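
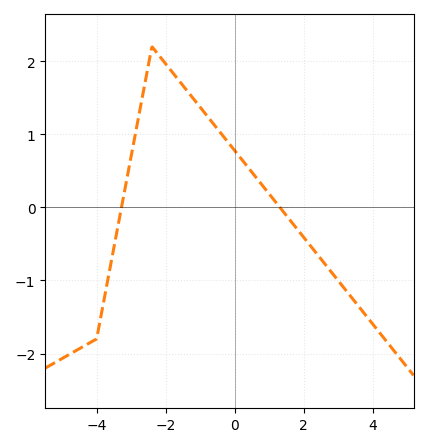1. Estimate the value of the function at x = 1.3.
0.004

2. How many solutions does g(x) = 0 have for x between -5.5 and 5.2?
2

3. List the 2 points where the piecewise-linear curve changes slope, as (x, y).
(-4, -1.8); (-2.4, 2.2)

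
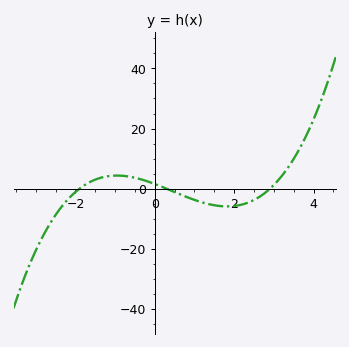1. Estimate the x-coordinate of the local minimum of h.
1.8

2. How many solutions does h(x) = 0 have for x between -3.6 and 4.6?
3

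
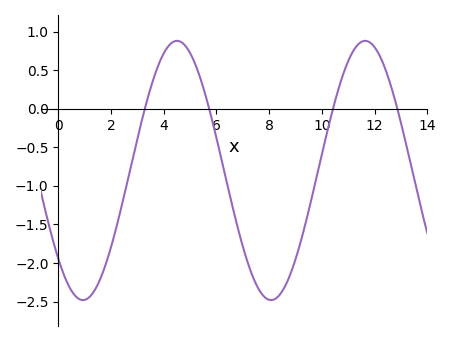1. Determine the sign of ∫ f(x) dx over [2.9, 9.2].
negative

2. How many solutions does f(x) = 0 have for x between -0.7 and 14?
4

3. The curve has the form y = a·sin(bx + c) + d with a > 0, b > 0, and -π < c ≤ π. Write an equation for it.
y = 1.68sin(0.88x - 2.4) - 0.8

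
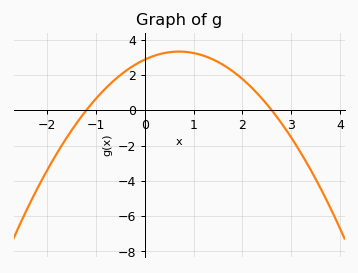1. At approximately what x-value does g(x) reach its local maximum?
0.7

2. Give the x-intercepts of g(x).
-1.2, 2.6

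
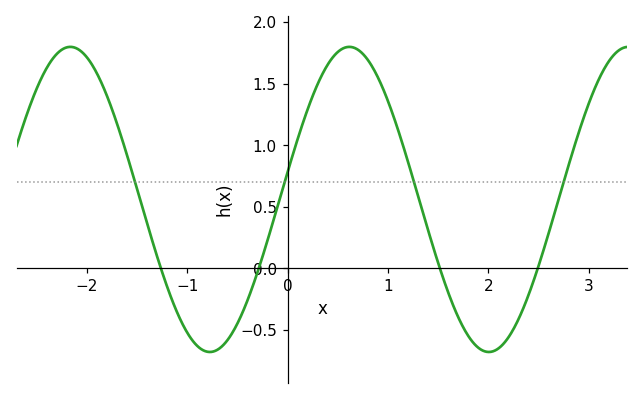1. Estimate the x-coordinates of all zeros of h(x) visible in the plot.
-1.26, -0.287, 1.52, 2.49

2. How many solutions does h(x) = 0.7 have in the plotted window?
4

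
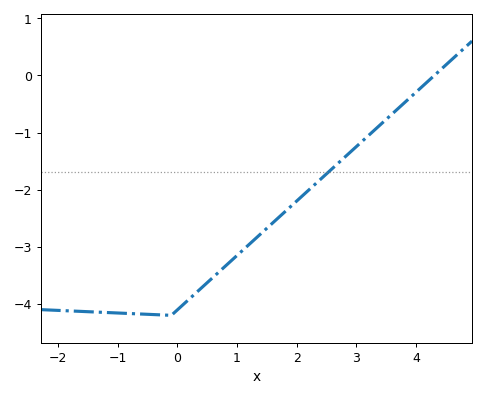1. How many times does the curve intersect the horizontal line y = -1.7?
1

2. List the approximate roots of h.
4.3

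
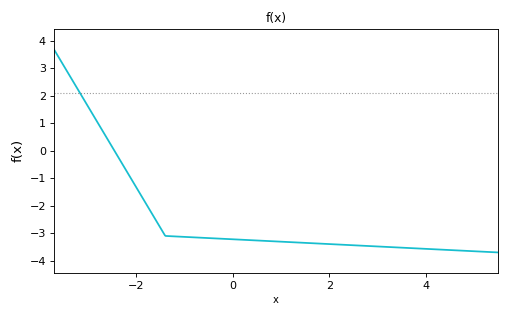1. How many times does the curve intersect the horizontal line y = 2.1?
1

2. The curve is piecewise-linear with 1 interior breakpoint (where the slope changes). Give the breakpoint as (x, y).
(-1.4, -3.1)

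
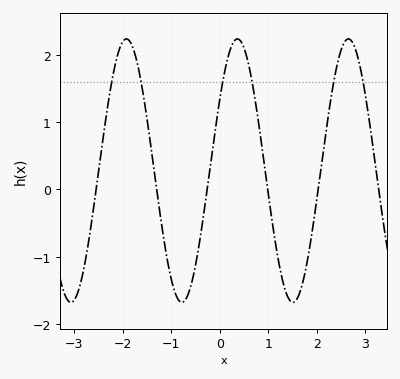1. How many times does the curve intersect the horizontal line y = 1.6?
6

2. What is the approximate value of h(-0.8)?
-1.68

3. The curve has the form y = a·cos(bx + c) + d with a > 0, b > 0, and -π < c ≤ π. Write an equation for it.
y = 1.96cos(2.75x - 1) + 0.28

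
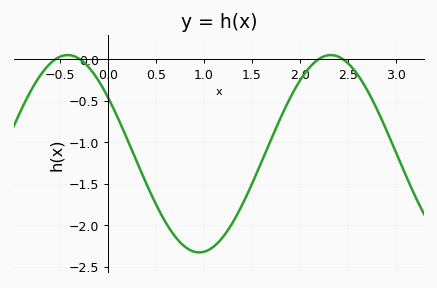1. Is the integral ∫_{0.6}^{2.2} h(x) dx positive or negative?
negative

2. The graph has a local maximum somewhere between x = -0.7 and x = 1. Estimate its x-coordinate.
-0.4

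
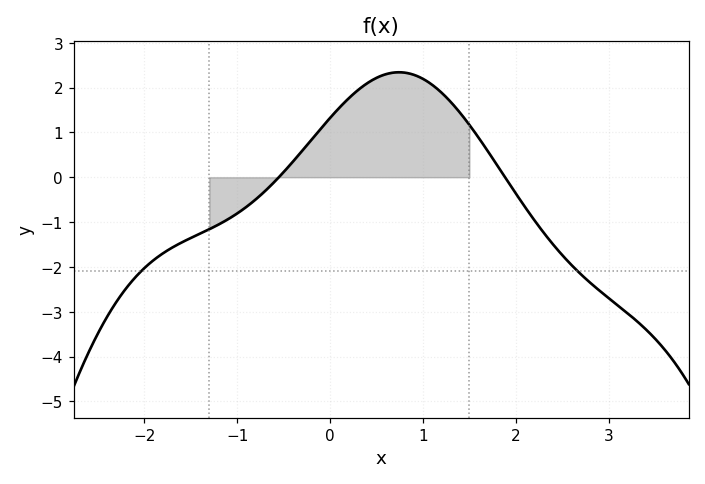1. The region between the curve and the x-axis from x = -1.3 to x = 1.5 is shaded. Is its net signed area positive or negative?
positive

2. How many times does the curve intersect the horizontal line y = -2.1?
2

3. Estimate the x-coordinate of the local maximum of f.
0.743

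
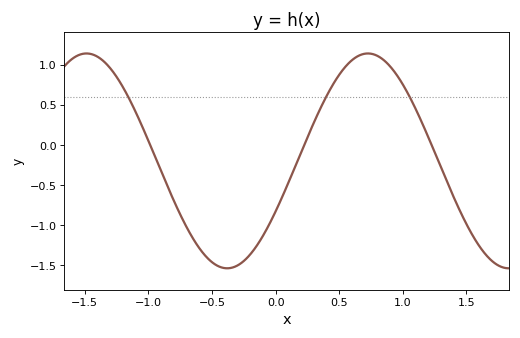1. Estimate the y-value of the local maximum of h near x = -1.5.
1.14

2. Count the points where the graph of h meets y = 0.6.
3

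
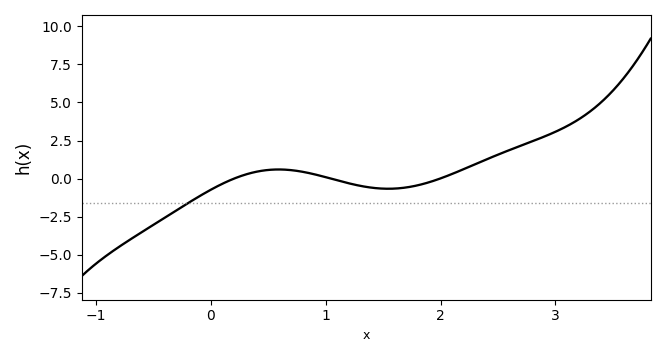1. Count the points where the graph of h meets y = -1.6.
1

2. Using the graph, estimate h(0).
-0.726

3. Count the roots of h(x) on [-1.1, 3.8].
3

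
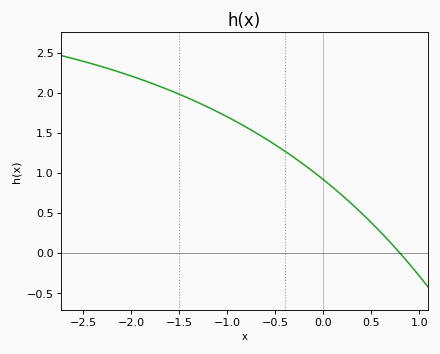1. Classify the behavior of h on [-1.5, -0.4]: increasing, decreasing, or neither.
decreasing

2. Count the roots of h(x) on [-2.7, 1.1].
1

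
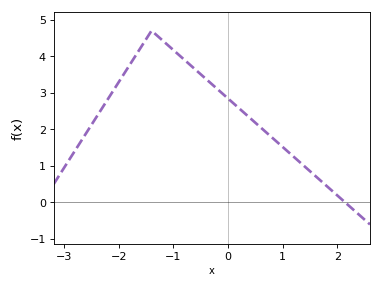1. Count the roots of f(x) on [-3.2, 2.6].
1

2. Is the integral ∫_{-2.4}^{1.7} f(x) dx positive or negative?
positive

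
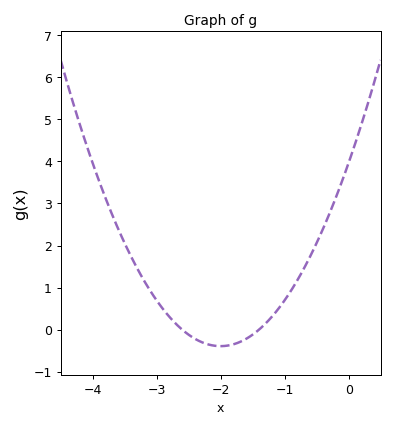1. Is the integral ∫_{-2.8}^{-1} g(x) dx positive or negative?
negative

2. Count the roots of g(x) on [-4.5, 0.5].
2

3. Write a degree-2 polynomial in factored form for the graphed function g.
y = 1.09(x + 2.6)(x + 1.4)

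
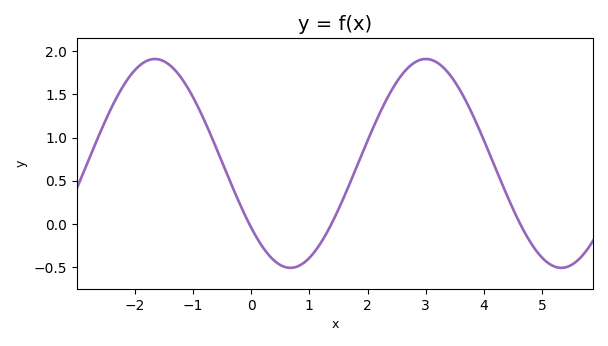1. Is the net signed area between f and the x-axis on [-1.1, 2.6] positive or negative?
positive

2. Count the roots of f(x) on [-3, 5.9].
3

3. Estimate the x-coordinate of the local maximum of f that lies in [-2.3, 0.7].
-1.6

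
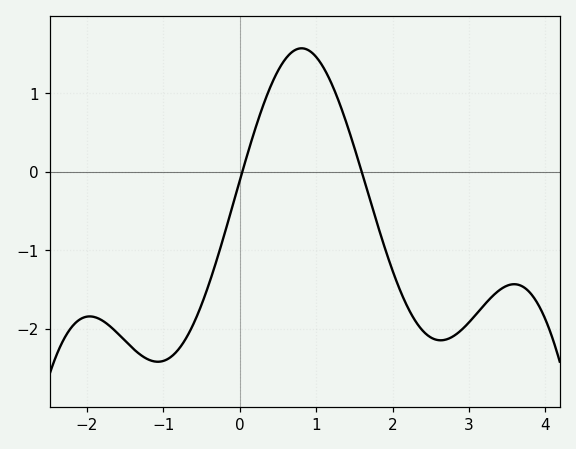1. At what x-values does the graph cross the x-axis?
0.034, 1.6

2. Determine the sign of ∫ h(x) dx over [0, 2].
positive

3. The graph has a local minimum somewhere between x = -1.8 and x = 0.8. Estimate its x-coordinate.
-1.07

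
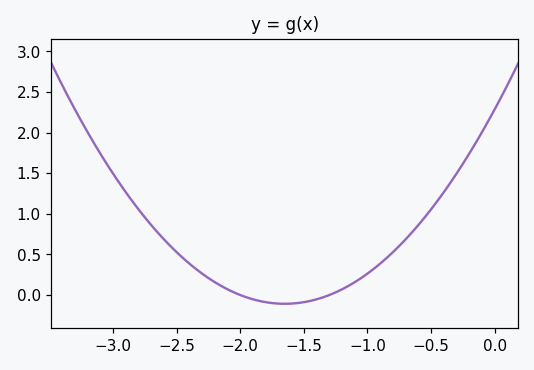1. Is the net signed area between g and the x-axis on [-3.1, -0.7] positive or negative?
positive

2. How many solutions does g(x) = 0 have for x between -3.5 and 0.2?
2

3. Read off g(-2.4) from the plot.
0.4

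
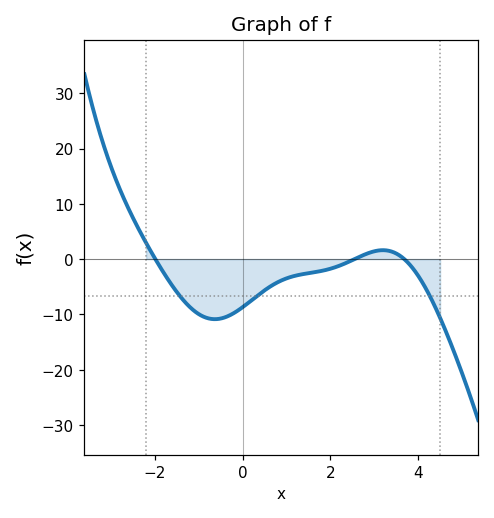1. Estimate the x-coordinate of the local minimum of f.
-0.635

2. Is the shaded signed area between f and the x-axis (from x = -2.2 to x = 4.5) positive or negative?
negative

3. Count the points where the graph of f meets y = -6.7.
3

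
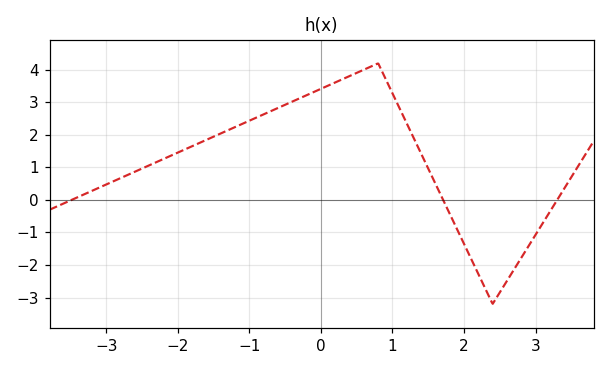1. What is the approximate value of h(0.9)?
3.74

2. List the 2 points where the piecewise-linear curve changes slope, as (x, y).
(0.8, 4.2); (2.4, -3.2)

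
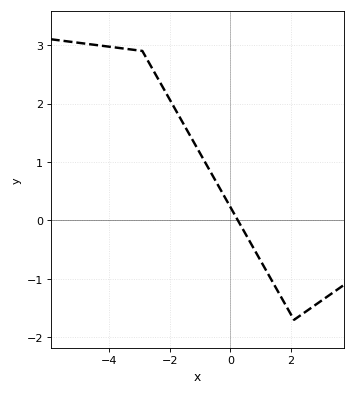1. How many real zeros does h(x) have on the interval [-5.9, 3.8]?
1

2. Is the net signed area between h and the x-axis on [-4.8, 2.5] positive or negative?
positive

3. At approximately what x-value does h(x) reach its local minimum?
2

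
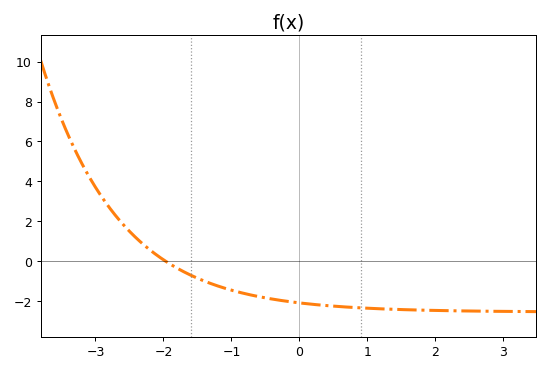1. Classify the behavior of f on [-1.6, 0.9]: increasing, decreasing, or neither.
decreasing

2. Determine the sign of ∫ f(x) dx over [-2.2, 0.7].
negative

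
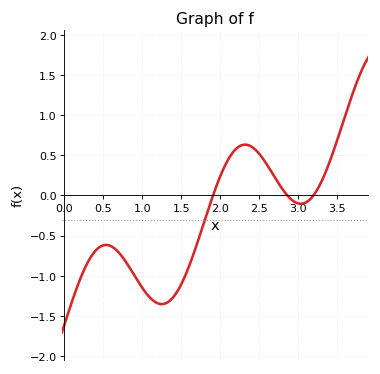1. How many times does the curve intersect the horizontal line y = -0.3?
1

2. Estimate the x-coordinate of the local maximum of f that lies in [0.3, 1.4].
0.534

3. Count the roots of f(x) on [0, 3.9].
3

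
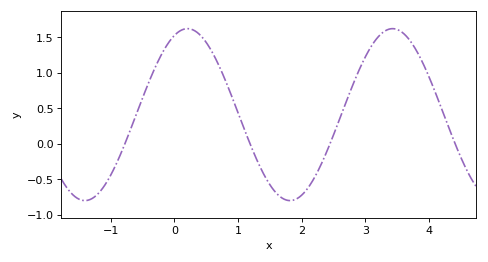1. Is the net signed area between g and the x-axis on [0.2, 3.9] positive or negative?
positive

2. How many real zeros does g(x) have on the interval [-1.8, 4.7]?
4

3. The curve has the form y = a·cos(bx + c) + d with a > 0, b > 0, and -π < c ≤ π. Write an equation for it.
y = 1.21cos(1.95x - 0.402) + 0.41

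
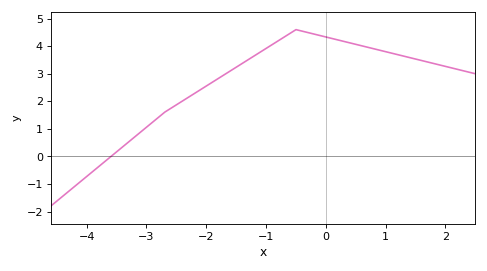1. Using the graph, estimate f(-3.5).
0.17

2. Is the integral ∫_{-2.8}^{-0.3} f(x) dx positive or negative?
positive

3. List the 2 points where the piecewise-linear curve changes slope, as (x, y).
(-2.7, 1.6); (-0.5, 4.6)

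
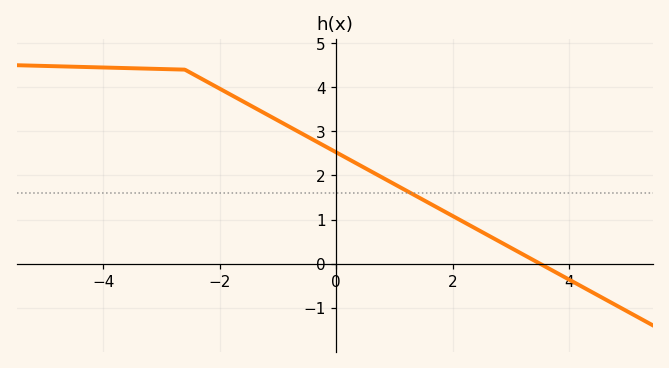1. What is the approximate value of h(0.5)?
2.2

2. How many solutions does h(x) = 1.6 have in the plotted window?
1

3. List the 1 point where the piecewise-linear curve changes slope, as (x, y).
(-2.6, 4.4)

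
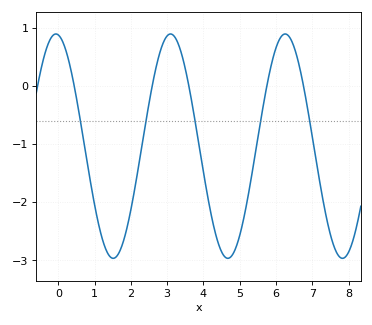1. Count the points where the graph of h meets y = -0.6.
5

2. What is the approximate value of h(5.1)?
-2.3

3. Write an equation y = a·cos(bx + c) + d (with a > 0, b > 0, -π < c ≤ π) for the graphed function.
y = 1.93cos(2x + 0.13) - 1.04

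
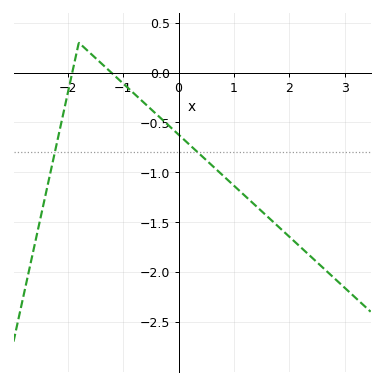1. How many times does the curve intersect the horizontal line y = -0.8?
2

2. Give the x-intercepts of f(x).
-1.9, -1.2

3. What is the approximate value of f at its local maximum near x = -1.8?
0.3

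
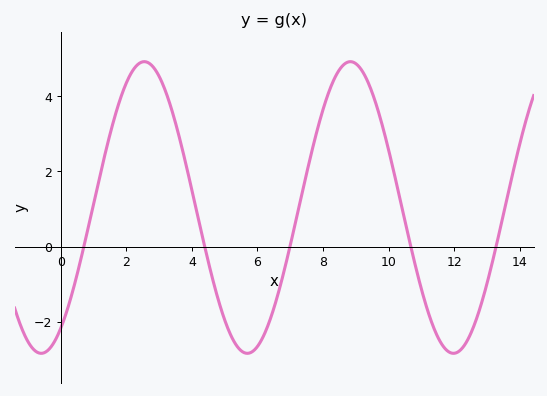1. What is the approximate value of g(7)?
0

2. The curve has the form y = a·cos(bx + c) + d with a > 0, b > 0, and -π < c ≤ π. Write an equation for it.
y = 3.88cos(1x - 2.5) + 1.04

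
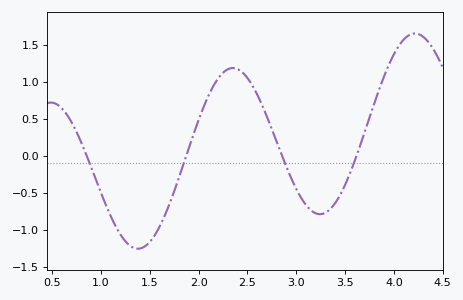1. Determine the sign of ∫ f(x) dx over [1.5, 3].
positive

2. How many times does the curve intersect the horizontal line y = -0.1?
4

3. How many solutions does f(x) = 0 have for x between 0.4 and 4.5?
4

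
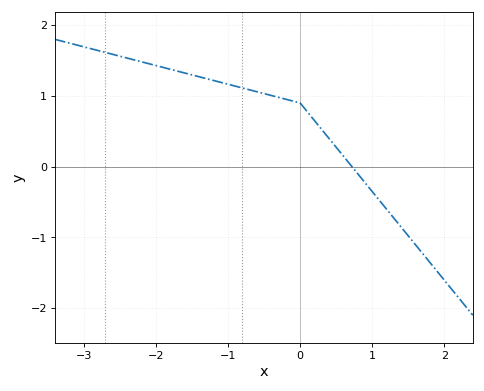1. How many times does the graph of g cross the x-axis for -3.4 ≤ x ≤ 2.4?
1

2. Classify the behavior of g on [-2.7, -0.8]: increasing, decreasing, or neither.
decreasing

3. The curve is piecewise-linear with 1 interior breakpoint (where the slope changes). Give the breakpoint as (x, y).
(0, 0.9)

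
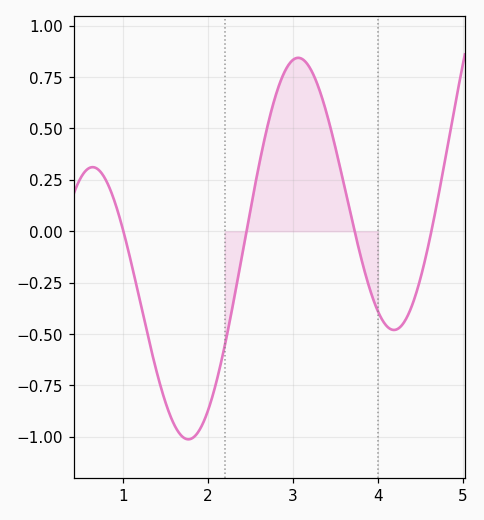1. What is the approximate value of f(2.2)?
-0.55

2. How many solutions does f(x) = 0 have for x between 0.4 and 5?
4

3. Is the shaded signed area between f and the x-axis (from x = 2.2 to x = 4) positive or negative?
positive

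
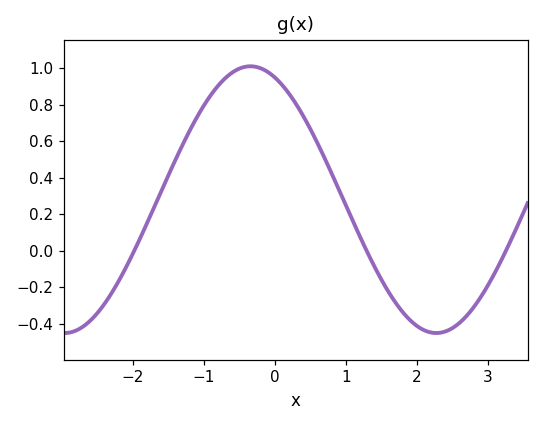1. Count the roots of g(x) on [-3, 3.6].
3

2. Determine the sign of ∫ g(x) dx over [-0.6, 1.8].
positive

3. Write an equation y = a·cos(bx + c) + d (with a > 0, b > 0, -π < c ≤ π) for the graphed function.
y = 0.73cos(1.2x + 0.41) + 0.28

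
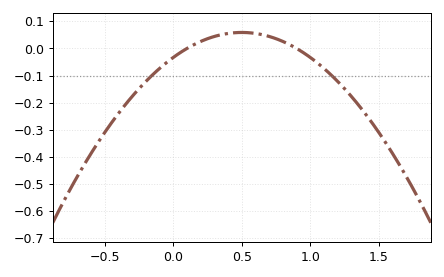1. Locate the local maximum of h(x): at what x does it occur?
0.5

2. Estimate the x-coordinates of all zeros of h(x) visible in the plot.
0.1, 0.9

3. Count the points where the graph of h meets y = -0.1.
2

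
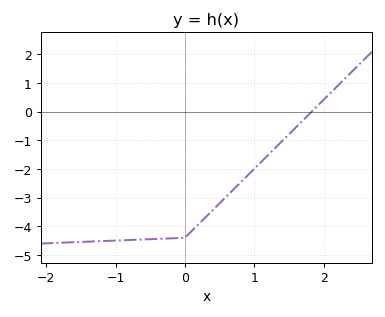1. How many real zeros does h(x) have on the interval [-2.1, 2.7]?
1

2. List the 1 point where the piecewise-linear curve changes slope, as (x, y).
(0, -4.4)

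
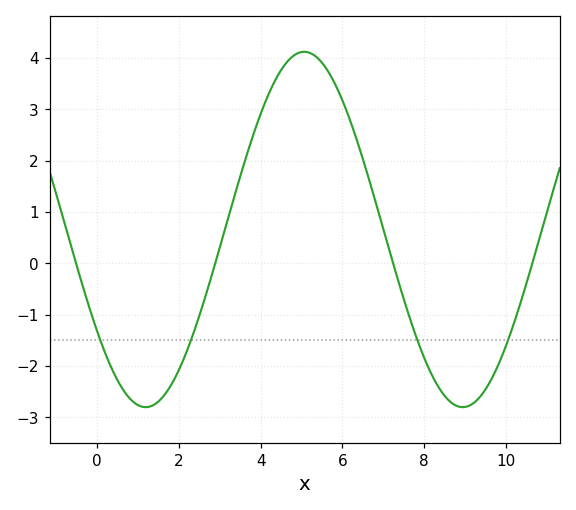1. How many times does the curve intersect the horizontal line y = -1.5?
4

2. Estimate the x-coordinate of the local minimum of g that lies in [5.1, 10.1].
8.94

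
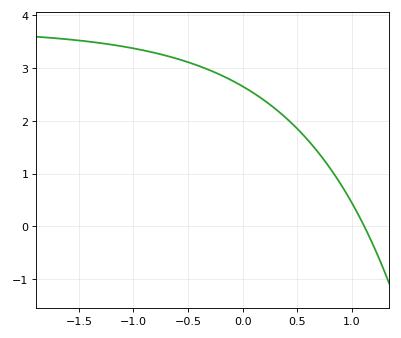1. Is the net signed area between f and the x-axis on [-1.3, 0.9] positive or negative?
positive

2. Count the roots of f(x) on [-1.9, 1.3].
1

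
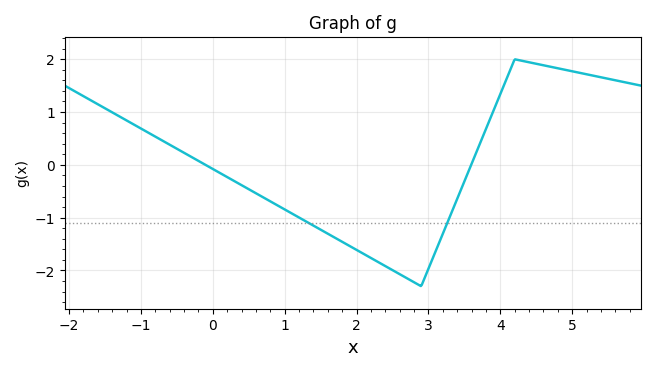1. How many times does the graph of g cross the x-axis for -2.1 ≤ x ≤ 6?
2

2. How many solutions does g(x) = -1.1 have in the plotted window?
2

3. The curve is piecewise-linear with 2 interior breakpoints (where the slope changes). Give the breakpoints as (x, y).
(2.9, -2.3); (4.2, 2)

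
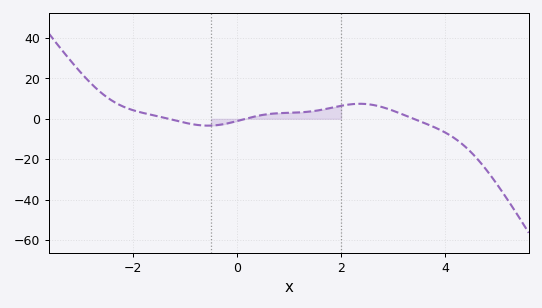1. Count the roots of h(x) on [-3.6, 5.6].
3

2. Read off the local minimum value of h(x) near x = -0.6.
-3.39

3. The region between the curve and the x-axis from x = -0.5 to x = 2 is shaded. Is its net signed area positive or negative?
positive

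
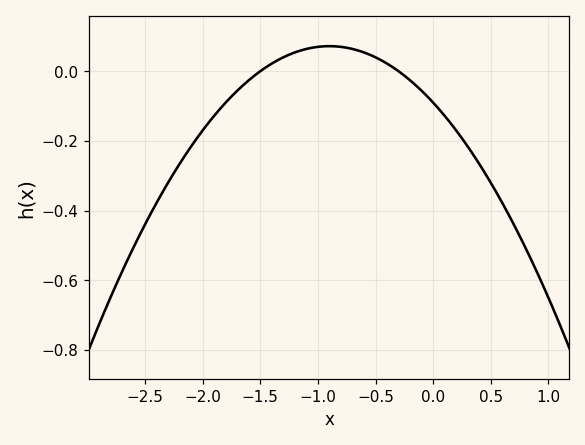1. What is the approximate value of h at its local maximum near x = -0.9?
0.072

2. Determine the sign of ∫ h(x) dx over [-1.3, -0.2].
positive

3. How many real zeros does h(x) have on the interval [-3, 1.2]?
2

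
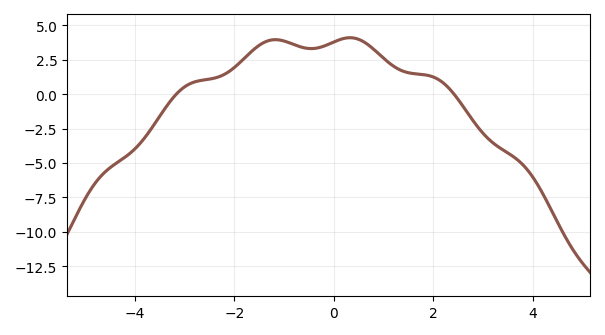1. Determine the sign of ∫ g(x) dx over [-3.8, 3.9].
positive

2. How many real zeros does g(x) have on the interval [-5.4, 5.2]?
2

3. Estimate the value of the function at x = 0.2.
4.05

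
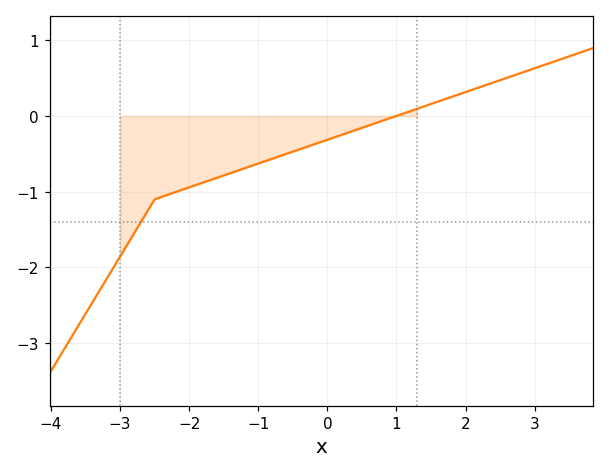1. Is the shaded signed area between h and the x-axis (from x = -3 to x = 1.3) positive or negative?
negative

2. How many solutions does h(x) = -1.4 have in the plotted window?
1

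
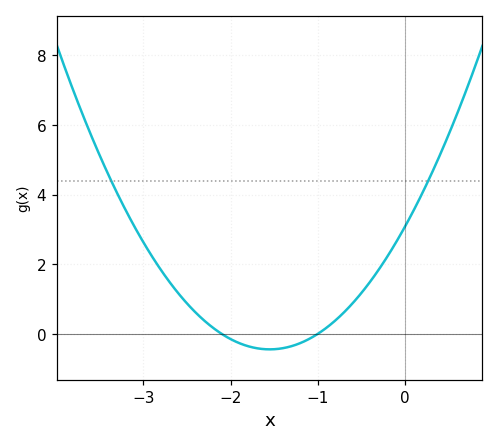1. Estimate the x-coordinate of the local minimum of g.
-1.55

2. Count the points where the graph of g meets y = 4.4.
2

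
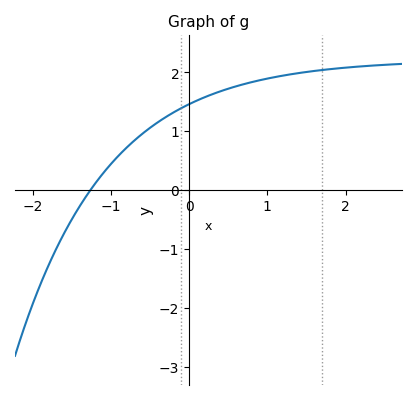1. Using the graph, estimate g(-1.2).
0.112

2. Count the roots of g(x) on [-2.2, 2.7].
1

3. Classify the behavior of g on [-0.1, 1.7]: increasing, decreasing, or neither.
increasing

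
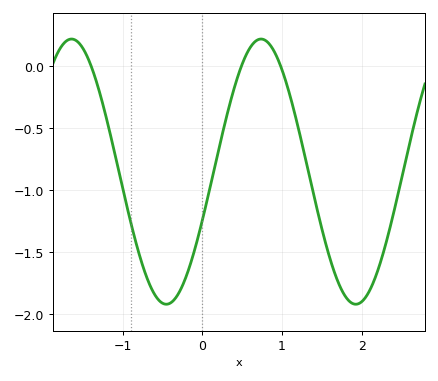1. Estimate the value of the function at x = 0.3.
-0.4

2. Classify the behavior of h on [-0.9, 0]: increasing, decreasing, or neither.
neither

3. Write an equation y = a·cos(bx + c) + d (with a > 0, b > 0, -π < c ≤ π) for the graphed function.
y = 1.07cos(2.6x - 1.9) - 0.85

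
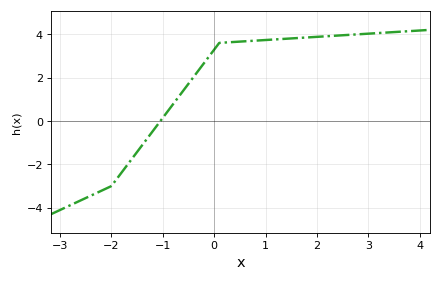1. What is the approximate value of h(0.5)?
3.66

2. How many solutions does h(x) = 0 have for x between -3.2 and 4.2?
1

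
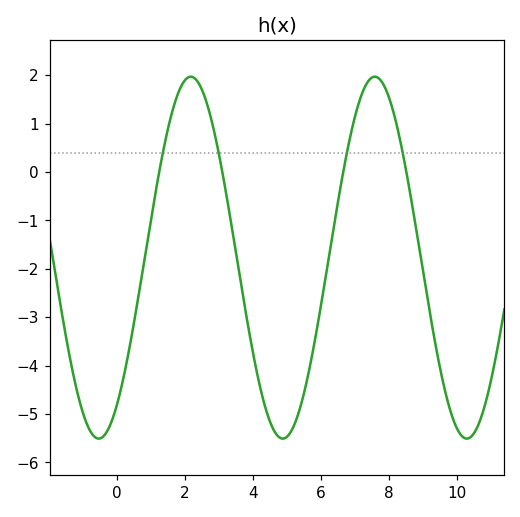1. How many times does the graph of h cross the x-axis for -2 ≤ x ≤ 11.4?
4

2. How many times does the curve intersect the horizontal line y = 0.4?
4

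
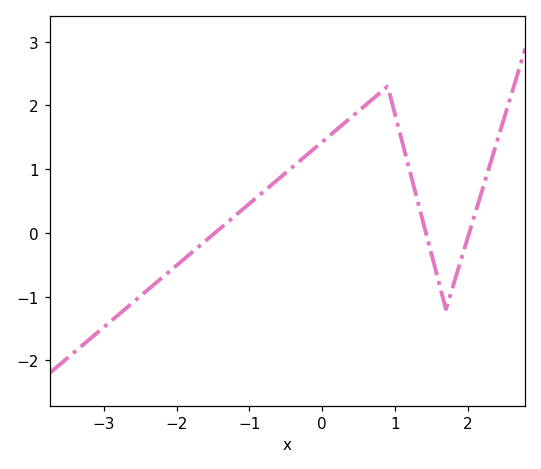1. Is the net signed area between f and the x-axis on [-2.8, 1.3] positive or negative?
positive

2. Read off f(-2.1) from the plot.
-0.6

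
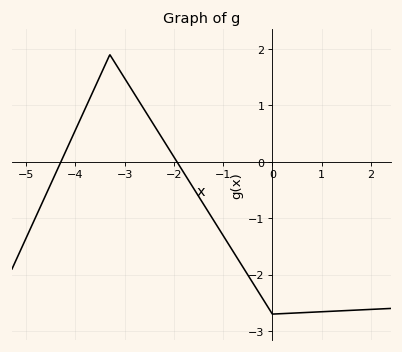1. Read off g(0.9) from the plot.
-2.7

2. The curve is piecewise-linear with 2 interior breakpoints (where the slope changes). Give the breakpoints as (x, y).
(-3.3, 1.9); (0, -2.7)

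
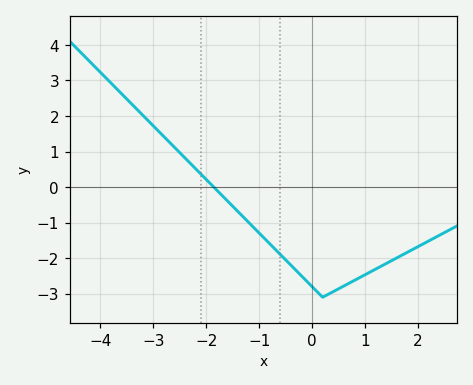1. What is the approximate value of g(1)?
-2.47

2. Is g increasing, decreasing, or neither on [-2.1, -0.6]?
decreasing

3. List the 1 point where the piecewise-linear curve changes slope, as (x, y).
(0.2, -3.1)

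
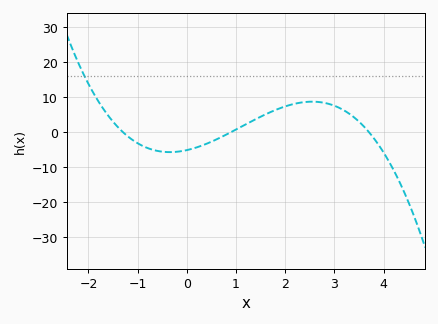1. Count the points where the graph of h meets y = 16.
1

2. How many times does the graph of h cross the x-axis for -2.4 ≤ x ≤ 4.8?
3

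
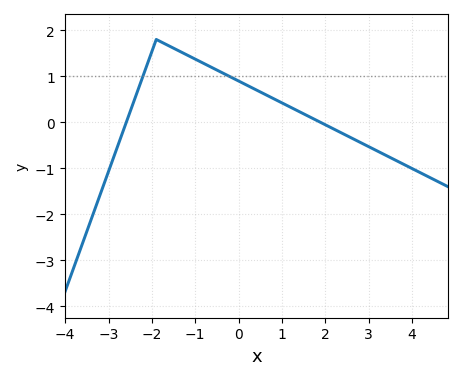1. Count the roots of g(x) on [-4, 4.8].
2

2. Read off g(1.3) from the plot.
0.3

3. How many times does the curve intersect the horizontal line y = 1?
2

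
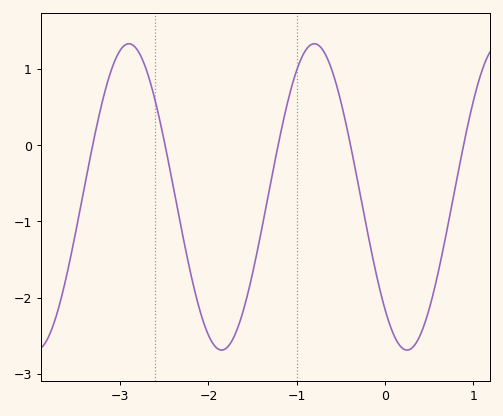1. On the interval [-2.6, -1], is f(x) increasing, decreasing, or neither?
neither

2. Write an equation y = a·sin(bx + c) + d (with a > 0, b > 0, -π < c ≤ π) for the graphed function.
y = 2.01sin(3x - 2.3) - 0.68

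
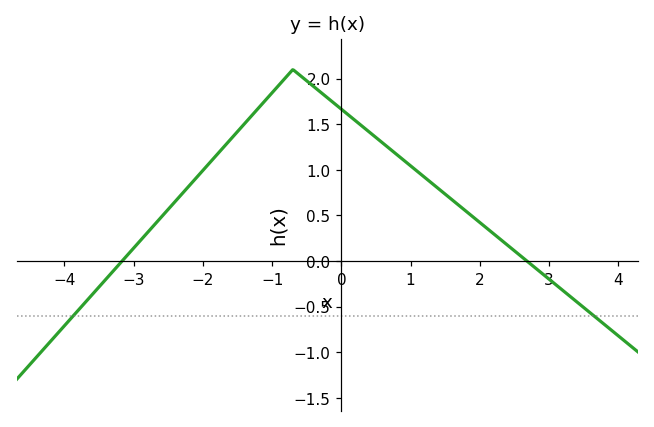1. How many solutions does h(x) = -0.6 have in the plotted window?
2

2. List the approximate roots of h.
-3.17, 2.68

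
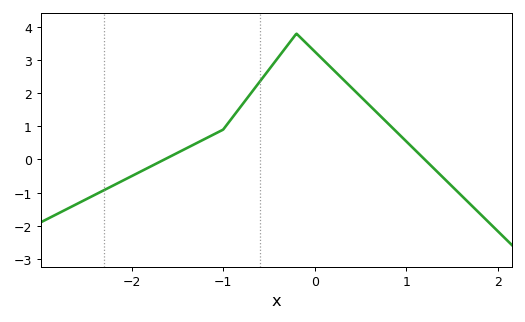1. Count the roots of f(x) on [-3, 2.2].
2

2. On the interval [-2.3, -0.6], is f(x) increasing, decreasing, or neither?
increasing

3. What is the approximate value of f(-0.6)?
2.4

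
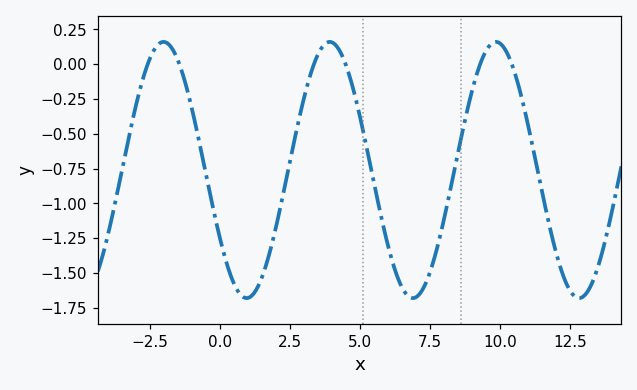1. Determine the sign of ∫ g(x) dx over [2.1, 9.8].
negative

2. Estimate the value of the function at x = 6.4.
-1.55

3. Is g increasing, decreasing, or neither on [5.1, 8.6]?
neither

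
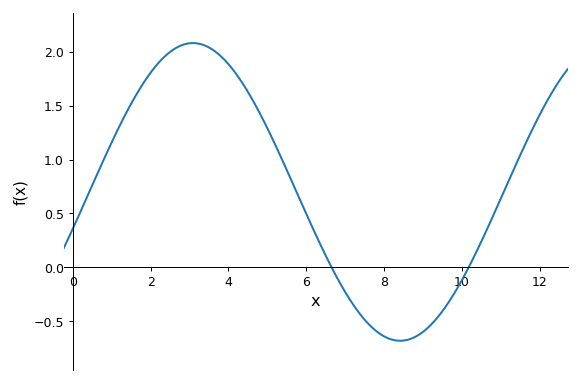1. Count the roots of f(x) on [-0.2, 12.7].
2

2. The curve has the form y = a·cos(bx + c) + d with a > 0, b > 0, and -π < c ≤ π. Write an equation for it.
y = 1.38cos(0.59x - 1.8) + 0.7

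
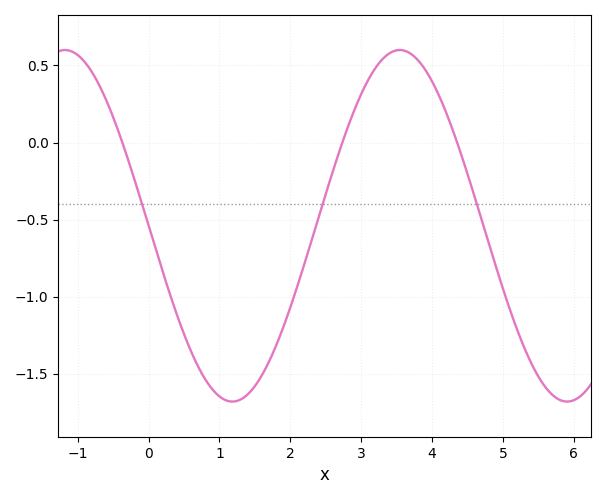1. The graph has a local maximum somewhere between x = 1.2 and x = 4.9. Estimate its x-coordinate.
3.6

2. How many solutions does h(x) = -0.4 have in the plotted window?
3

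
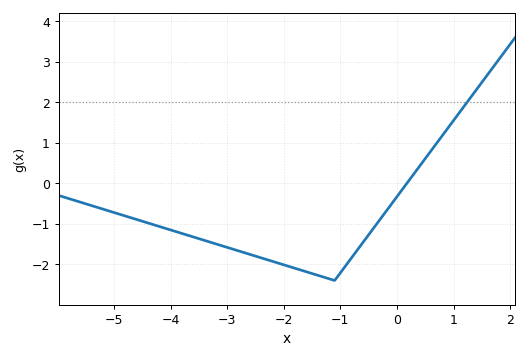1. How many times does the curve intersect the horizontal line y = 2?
1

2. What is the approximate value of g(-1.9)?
-2.06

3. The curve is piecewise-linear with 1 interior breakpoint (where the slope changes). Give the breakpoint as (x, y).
(-1.1, -2.4)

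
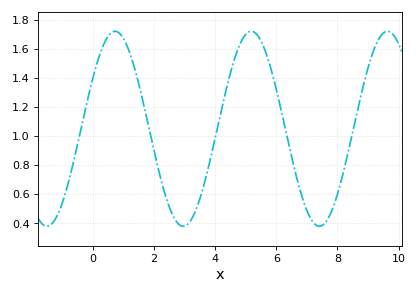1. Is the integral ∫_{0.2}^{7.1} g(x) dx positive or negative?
positive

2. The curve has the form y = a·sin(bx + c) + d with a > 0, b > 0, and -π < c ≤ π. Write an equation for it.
y = 0.67sin(1.4x + 0.55) + 1.05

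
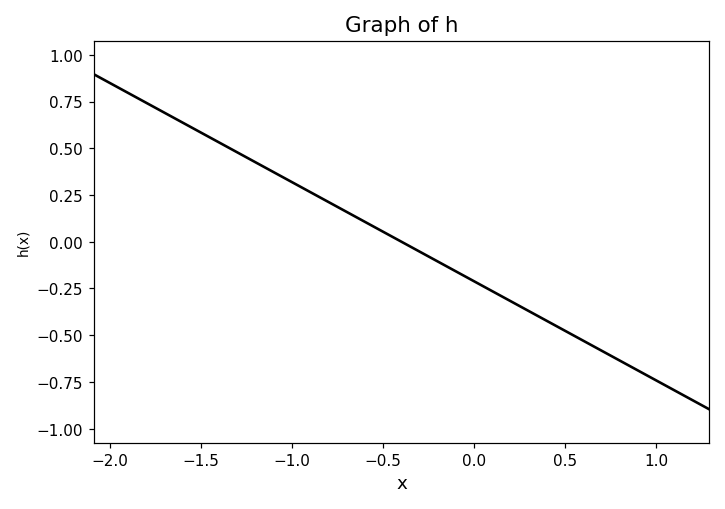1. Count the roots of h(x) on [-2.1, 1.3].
1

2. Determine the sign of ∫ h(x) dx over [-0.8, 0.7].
negative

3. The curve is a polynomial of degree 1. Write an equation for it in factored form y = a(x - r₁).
y = -0.53(x + 0.4)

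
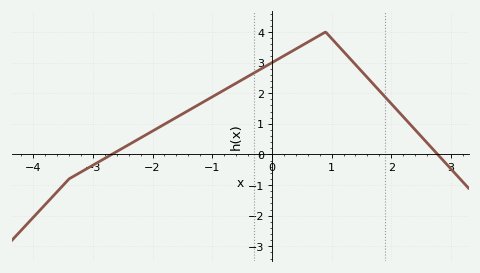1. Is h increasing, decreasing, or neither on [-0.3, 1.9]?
neither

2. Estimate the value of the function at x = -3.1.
-0.465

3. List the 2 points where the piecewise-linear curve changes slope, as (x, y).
(-3.4, -0.8); (0.9, 4)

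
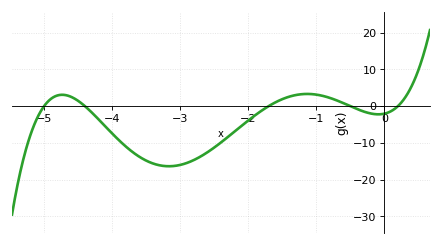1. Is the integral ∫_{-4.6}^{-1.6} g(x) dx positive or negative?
negative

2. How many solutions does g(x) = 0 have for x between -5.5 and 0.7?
5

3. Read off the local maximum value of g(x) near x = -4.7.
3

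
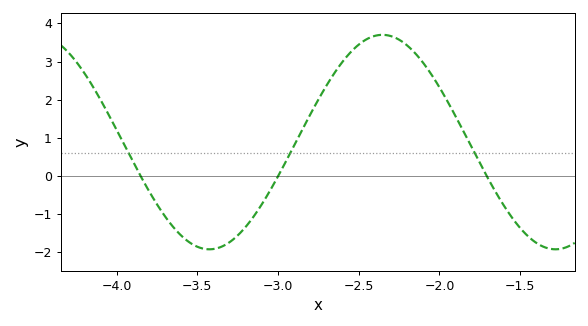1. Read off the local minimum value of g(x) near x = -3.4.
-1.92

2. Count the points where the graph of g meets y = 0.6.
3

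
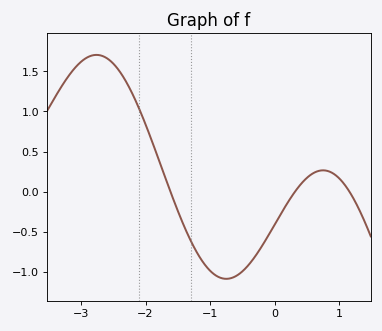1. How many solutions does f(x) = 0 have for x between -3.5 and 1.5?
3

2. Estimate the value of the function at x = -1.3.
-0.612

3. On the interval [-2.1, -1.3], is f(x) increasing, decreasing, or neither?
decreasing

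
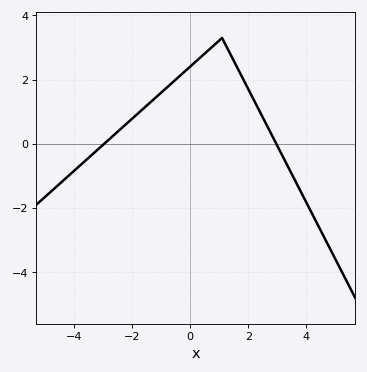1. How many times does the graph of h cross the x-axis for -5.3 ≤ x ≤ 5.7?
2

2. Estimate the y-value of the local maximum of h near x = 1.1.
3.3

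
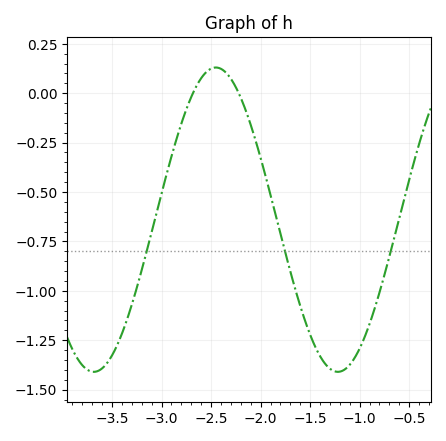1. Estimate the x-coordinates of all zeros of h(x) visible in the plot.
-2.7, -2.2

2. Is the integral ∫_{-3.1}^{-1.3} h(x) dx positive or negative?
negative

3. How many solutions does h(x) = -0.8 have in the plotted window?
3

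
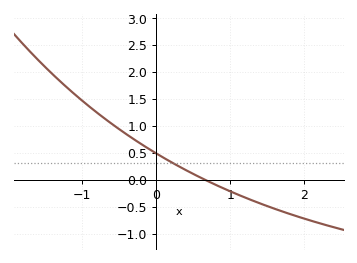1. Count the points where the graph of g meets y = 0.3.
1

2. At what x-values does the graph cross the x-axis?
0.7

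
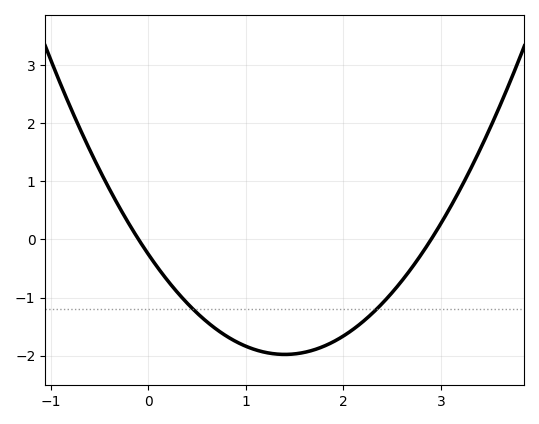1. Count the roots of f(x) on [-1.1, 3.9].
2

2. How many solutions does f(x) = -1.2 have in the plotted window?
2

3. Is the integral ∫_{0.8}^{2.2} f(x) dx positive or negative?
negative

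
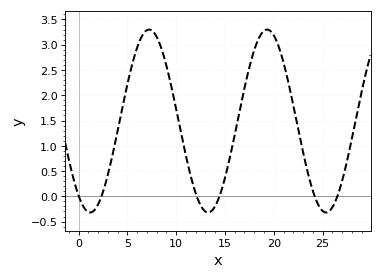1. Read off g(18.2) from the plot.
3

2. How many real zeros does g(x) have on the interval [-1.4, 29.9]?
6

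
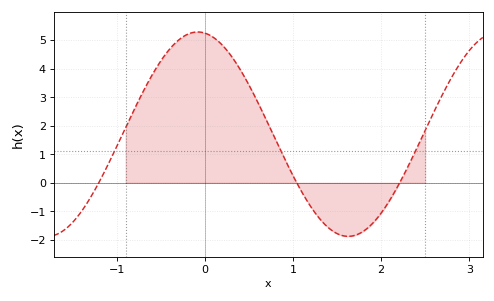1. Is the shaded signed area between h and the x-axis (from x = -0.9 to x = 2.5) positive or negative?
positive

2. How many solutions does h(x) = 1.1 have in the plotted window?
3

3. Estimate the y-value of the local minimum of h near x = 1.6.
-1.9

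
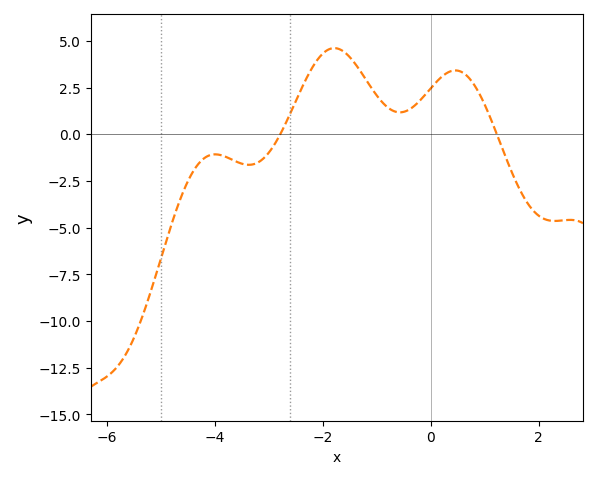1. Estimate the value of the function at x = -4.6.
-3.2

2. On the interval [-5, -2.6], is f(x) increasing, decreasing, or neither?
neither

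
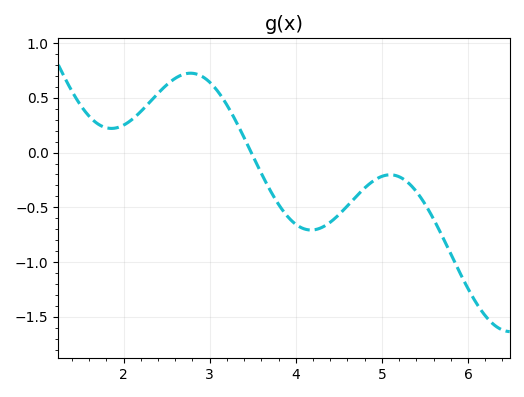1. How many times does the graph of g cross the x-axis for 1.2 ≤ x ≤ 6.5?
1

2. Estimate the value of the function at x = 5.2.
-0.22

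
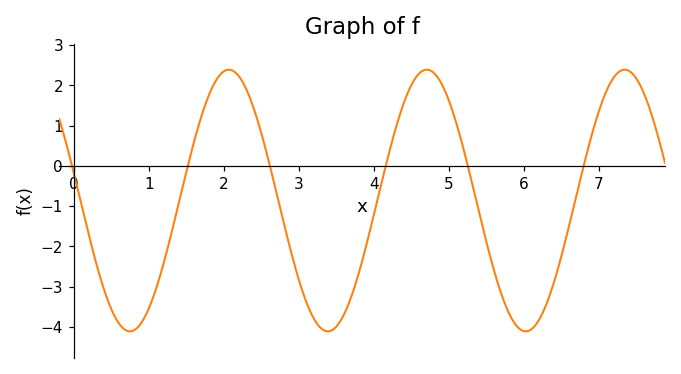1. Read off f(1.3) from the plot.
-1.7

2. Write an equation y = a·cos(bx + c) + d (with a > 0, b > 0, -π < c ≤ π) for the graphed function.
y = 3.25cos(2.4x + 1.4) - 0.86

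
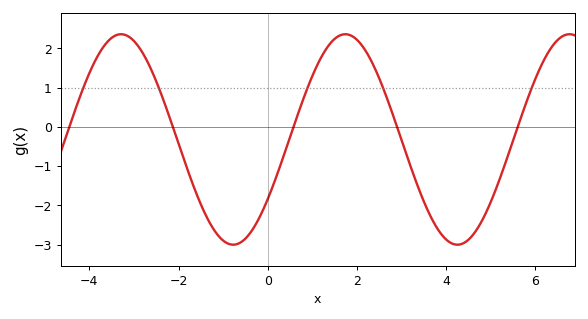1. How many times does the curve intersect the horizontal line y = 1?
5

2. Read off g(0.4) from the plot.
-0.6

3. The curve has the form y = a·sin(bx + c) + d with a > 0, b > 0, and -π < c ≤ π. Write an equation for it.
y = 2.68sin(1.2x - 0.6) - 0.32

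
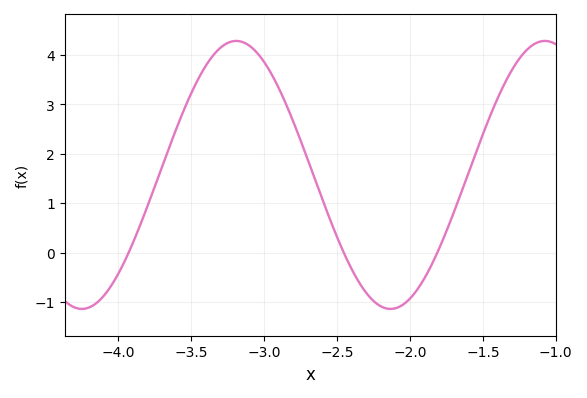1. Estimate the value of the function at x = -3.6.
2.51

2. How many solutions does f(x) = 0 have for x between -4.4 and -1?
3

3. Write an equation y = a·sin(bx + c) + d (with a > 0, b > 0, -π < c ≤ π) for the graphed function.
y = 2.71sin(2.97x - 1.52) + 1.57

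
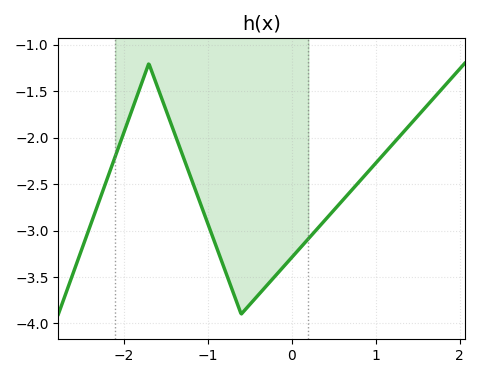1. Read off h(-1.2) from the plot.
-2.43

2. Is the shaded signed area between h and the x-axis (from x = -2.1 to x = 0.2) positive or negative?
negative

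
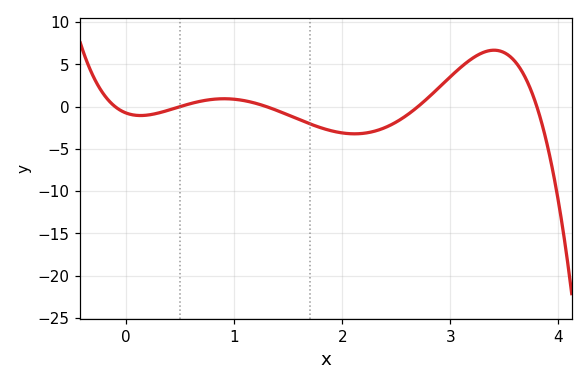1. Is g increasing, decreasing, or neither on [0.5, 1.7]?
neither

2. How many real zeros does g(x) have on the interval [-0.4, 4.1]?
5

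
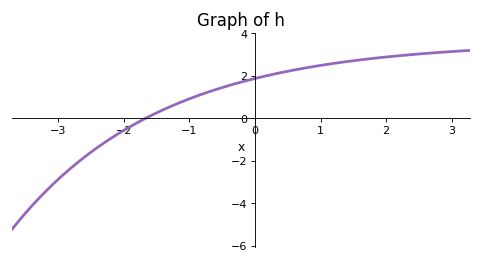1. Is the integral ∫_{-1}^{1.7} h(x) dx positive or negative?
positive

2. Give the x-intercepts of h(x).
-1.7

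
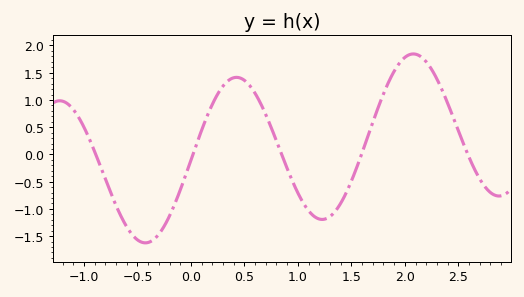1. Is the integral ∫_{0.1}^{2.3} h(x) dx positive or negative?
positive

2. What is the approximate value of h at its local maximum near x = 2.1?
1.85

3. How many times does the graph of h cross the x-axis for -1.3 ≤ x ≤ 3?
5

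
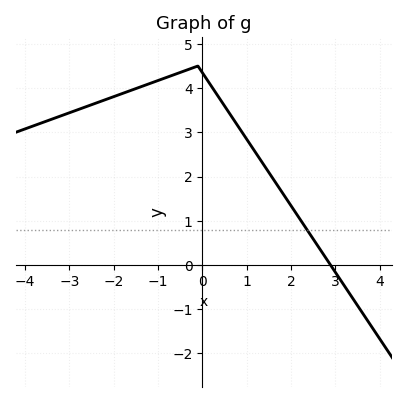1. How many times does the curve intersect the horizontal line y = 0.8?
1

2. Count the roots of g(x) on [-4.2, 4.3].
1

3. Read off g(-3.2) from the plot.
3.4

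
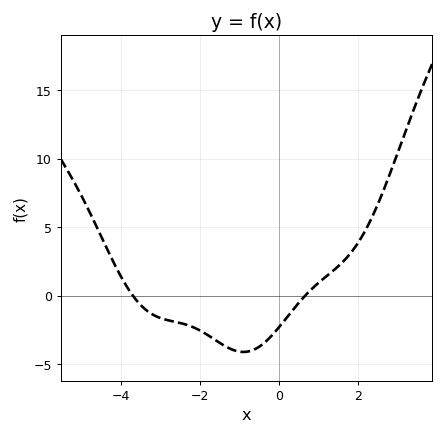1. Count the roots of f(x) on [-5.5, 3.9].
2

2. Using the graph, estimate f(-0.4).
-3.53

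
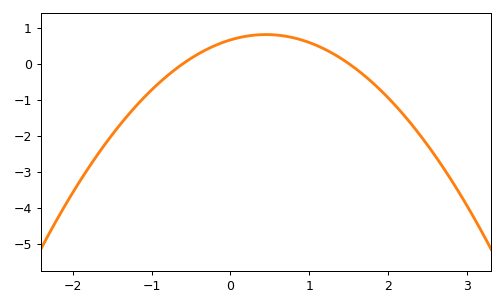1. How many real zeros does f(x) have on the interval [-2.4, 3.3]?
2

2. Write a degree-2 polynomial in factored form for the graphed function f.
y = -0.73(x + 0.6)(x - 1.5)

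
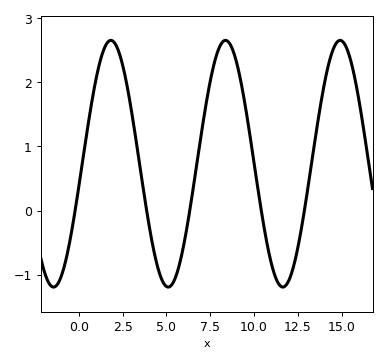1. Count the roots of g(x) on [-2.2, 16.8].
5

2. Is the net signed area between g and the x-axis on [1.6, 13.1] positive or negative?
positive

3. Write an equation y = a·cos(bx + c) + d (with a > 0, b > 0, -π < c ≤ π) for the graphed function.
y = 1.92cos(0.96x - 1.75) + 0.73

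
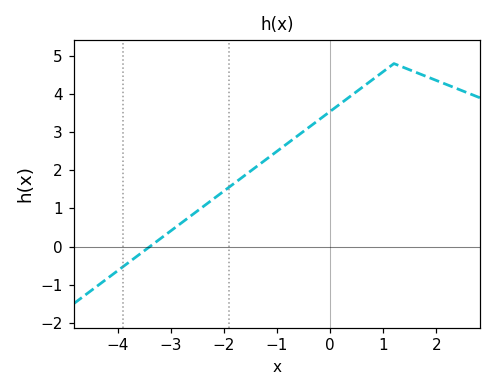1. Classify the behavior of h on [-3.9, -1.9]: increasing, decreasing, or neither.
increasing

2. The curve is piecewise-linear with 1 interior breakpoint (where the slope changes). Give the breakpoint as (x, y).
(1.2, 4.8)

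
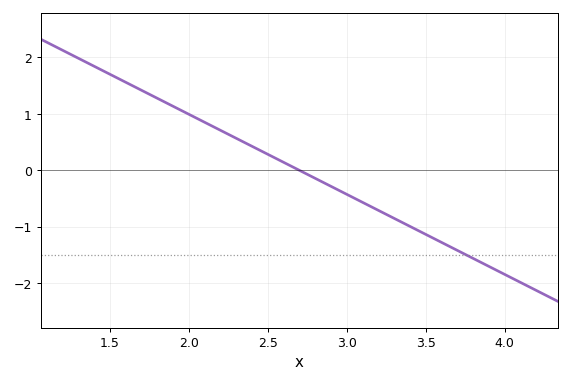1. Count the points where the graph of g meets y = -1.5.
1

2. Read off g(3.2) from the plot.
-0.7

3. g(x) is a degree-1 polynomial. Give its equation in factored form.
y = -1.42(x - 2.7)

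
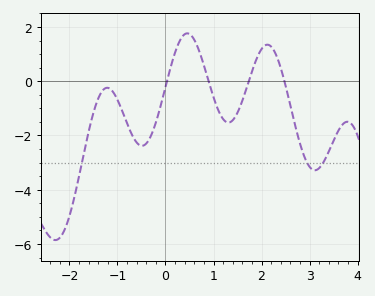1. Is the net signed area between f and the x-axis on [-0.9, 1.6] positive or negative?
negative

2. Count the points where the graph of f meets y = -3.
3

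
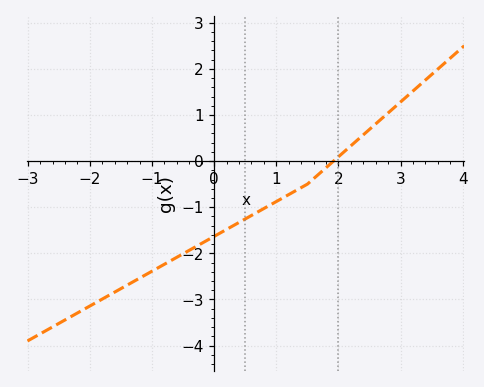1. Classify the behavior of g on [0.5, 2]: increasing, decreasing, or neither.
increasing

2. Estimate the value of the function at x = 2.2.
0.332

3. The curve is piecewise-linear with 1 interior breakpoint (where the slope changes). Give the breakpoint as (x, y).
(1.5, -0.5)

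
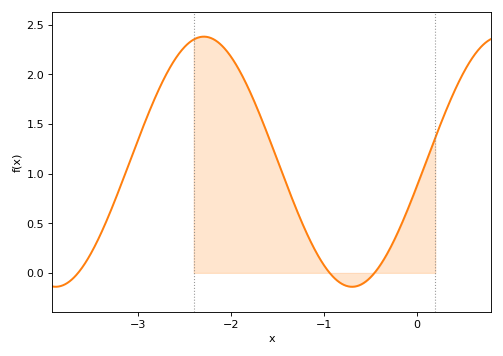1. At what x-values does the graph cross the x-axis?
-3.6, -0.9, -0.5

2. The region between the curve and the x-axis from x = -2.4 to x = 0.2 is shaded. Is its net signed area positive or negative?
positive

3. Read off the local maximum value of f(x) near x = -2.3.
2.4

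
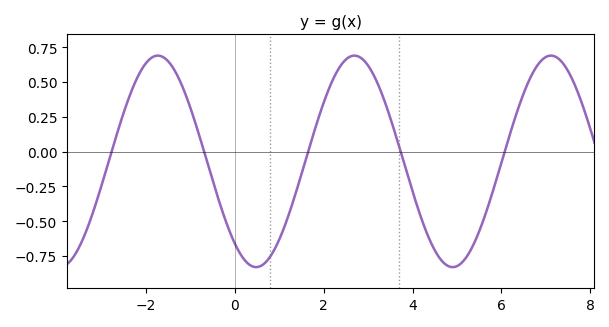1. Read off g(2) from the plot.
0.36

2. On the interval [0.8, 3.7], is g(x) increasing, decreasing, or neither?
neither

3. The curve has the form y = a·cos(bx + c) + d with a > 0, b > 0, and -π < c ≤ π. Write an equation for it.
y = 0.76cos(1.4x + 2.5) - 0.07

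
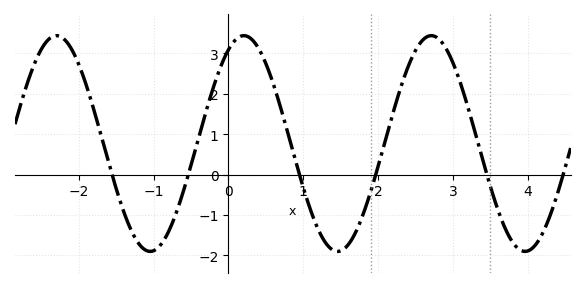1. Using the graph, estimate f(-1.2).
-1.7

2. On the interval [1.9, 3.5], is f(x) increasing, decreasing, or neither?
neither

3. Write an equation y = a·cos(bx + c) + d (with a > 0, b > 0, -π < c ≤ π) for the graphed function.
y = 2.67cos(2.5x - 0.52) + 0.77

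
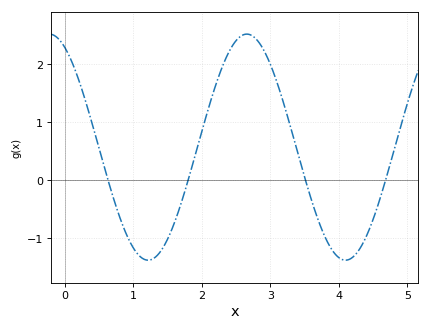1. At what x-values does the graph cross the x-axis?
0.631, 1.8, 3.51, 4.68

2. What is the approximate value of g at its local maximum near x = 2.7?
2.52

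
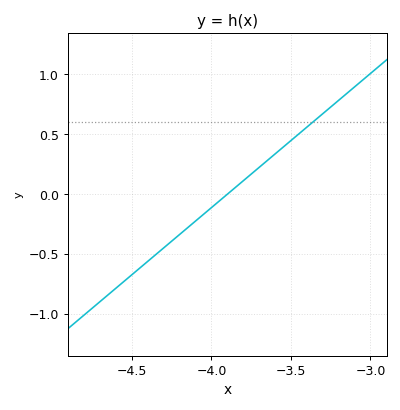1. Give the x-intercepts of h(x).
-3.9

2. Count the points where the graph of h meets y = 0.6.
1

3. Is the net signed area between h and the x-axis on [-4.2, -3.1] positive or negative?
positive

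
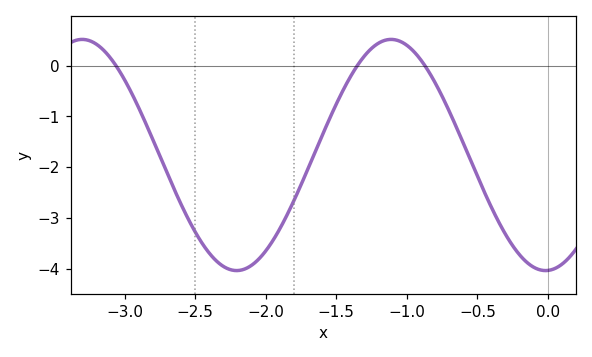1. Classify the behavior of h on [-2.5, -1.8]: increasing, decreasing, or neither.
neither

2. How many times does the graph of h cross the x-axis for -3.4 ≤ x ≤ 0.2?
3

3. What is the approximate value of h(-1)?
0.404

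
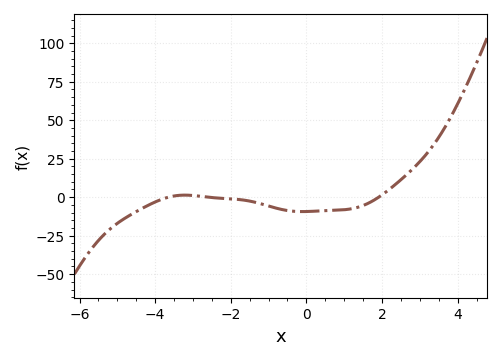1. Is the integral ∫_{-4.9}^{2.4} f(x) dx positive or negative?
negative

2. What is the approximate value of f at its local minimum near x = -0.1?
-9.37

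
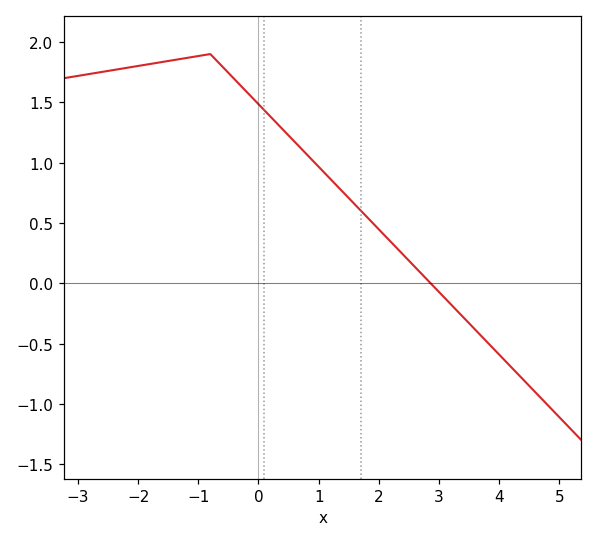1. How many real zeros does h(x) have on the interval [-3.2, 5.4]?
1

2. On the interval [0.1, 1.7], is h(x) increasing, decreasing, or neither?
decreasing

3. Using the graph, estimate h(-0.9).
1.9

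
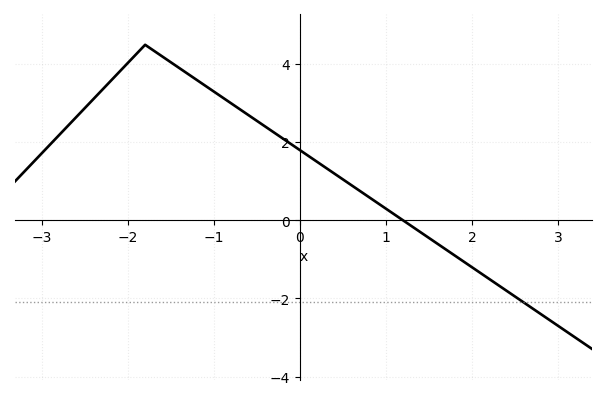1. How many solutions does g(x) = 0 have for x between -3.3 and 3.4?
1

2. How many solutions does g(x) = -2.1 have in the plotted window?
1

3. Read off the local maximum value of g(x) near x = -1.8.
4.4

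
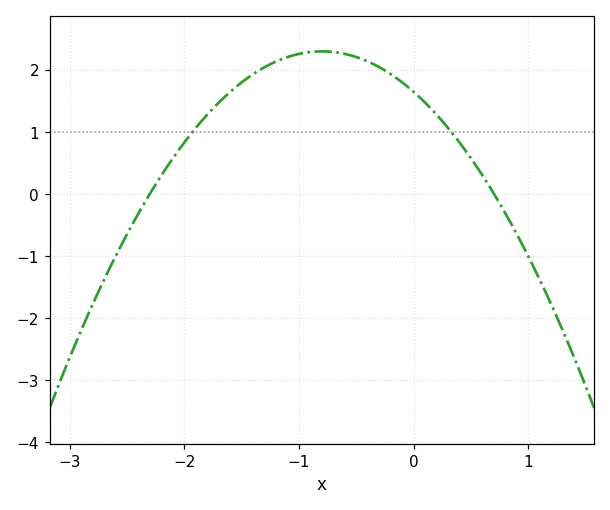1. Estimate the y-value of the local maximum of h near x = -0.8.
2.29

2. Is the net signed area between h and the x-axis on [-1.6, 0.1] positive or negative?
positive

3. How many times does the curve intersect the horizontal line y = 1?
2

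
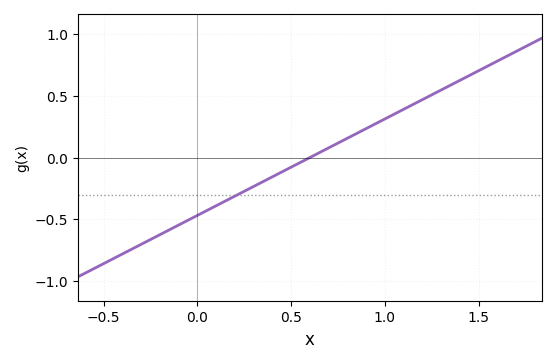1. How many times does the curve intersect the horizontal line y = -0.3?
1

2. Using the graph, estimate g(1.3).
0.55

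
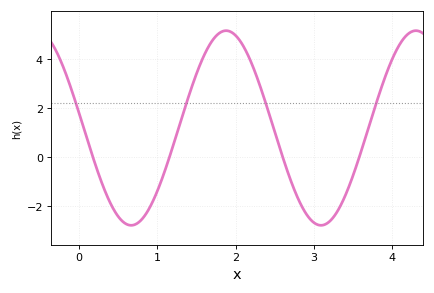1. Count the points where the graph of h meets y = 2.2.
4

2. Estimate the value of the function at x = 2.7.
-0.936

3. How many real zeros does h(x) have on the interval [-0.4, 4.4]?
4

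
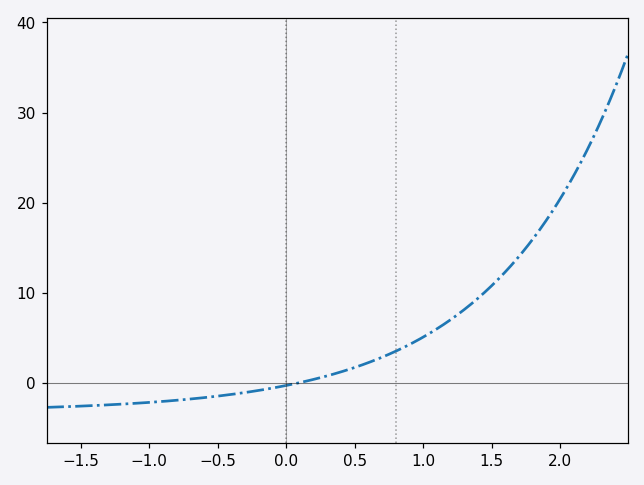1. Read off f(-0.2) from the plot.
-0.807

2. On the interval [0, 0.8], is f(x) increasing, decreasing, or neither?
increasing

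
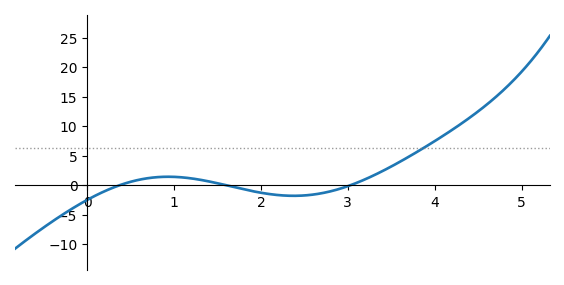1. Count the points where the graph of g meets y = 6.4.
1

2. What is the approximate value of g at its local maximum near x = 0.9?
1.46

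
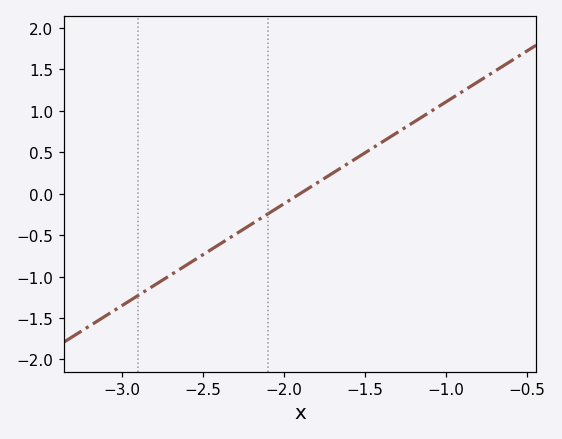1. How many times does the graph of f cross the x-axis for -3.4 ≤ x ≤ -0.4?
1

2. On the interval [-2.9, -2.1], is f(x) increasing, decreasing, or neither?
increasing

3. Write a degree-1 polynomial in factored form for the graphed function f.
y = 1.23(x + 1.9)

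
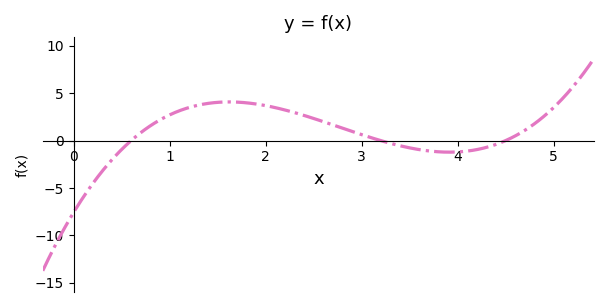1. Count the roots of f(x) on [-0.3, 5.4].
3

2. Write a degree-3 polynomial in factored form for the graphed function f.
y = 0.88(x - 0.6)(x - 3.2)(x - 4.5)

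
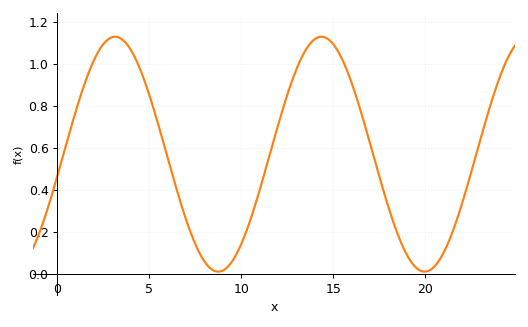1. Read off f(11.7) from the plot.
0.615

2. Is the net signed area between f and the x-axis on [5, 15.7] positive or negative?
positive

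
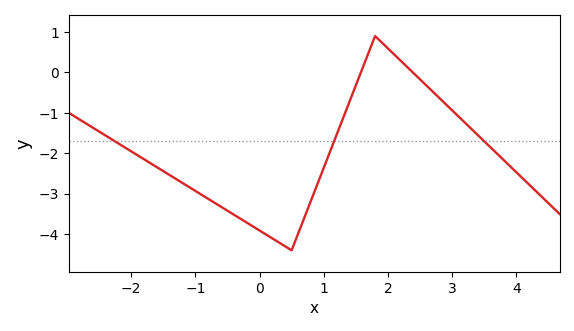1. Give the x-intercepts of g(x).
1.6, 2.4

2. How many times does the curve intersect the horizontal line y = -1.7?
3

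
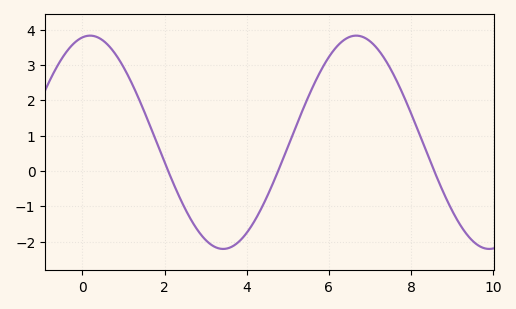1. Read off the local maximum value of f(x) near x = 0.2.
3.83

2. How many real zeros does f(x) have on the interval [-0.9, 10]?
3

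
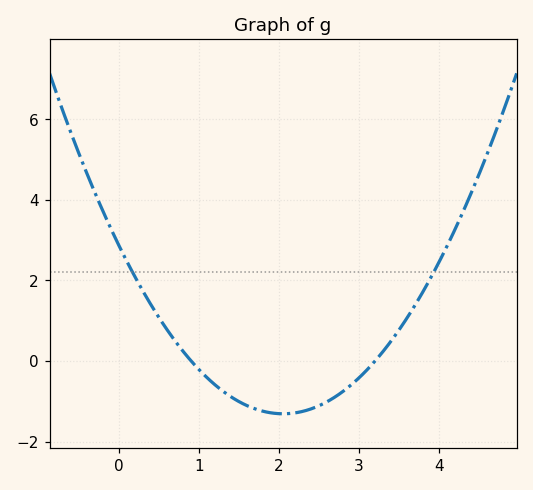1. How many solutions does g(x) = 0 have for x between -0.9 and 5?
2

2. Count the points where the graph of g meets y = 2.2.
2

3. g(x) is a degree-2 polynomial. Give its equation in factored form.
y = 0.99(x - 0.9)(x - 3.2)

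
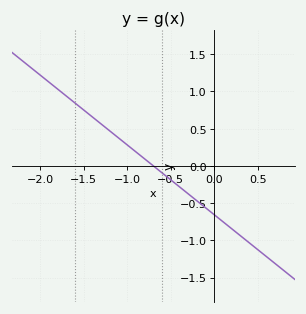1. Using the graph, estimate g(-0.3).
-0.4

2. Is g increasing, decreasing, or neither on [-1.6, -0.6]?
decreasing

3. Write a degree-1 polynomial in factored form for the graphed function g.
y = -0.94(x + 0.7)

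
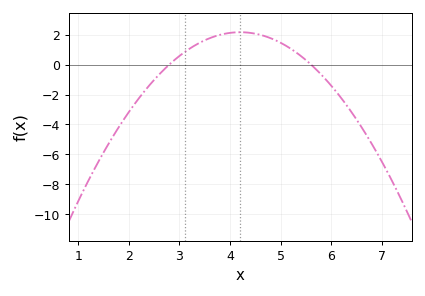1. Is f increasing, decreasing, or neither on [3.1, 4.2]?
increasing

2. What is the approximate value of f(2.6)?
-0.66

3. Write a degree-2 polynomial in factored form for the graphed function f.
y = -1.1(x - 2.8)(x - 5.6)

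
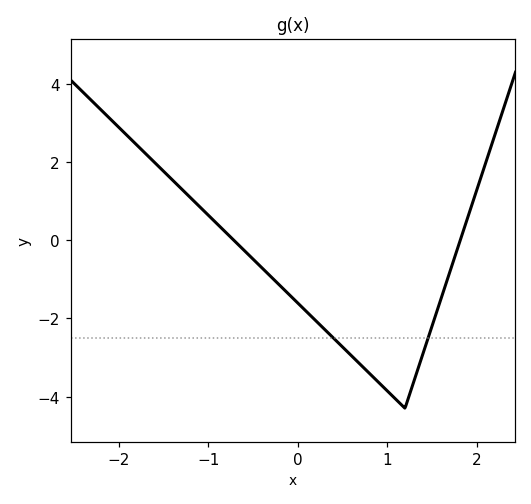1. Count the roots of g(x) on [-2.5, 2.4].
2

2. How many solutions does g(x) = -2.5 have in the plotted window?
2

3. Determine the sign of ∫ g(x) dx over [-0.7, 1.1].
negative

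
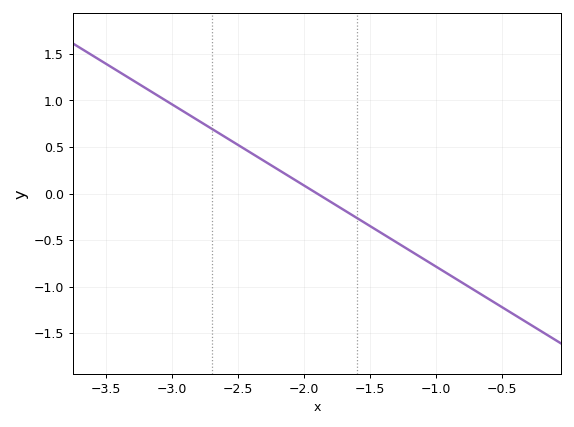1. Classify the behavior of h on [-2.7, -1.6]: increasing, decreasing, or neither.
decreasing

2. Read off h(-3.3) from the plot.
1.22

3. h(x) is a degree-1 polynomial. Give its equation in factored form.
y = -0.87(x + 1.9)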